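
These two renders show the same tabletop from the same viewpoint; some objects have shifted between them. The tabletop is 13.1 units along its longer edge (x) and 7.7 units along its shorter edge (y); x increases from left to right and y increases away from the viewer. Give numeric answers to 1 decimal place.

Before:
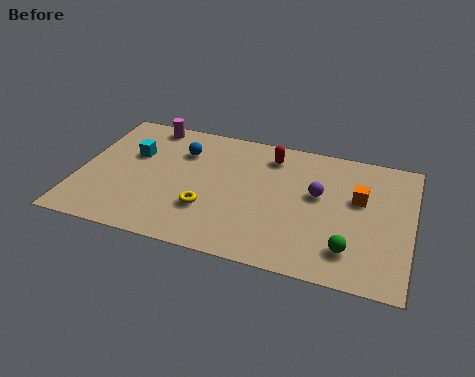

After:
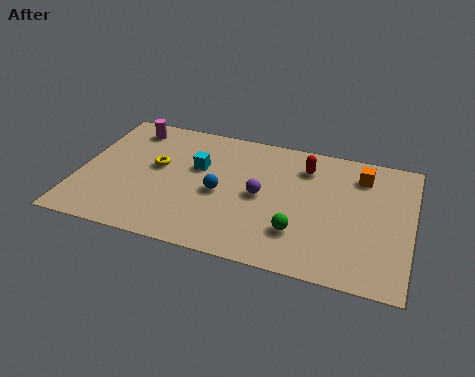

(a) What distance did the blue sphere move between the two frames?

2.7

The blue sphere moved from about (3.9, 5.6) to (5.6, 3.5), a distance of √(1.7² + 2.1²) ≈ 2.7.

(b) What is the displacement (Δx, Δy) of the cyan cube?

(2.6, -0.1)

The cyan cube started near (2.0, 4.9) and ended near (4.6, 4.8).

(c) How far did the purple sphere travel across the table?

2.3

From (9.4, 4.5) to (7.2, 3.8), the purple sphere covered √(2.2² + 0.7²) ≈ 2.3 units.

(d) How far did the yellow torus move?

3.0

The yellow torus moved from about (5.2, 2.4) to (3.0, 4.4), a distance of √(2.2² + 2.0²) ≈ 3.0.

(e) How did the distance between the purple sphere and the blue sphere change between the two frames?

-4.0

They were about 5.6 units apart before and 1.6 after — 4.0 units closer together.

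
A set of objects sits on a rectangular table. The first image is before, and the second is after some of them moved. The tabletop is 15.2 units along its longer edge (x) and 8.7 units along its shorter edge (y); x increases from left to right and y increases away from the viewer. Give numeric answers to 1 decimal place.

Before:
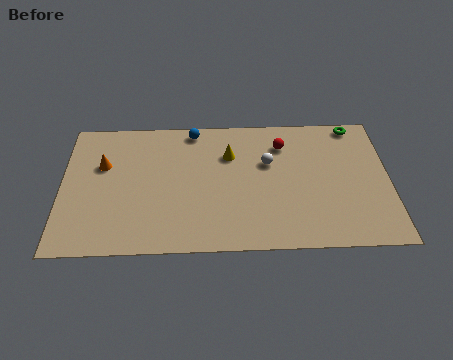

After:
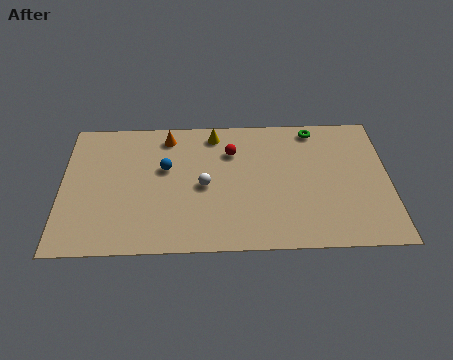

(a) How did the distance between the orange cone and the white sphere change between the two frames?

-4.0

The distance was about 7.7 in the first image and 3.7 in the second, so they moved 4.0 units closer together.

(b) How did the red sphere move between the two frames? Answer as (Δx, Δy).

(-2.4, -0.4)

From the two frames, the red sphere sits at roughly (10.3, 6.7) before and (7.9, 6.3) after.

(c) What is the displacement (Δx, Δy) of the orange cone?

(3.0, 1.8)

From the two frames, the orange cone sits at roughly (1.9, 5.6) before and (4.9, 7.4) after.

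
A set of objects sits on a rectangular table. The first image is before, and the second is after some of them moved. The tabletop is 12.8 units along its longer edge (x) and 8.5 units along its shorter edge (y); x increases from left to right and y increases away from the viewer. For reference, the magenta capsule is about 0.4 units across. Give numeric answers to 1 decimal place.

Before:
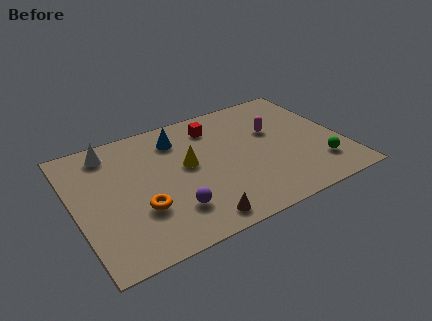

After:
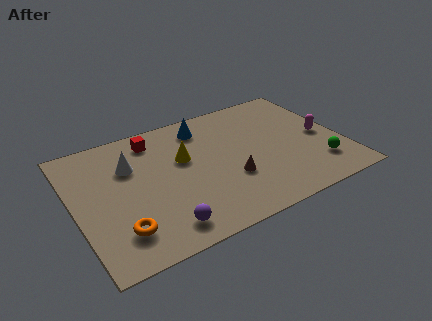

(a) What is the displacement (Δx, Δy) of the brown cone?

(1.9, 1.9)

The brown cone was at about (5.3, 1.0) and moved to about (7.2, 2.9).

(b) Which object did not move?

the green sphere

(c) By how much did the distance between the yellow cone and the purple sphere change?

+1.4

The distance was about 2.8 in the first image and 4.2 in the second, so they moved 1.4 units further apart.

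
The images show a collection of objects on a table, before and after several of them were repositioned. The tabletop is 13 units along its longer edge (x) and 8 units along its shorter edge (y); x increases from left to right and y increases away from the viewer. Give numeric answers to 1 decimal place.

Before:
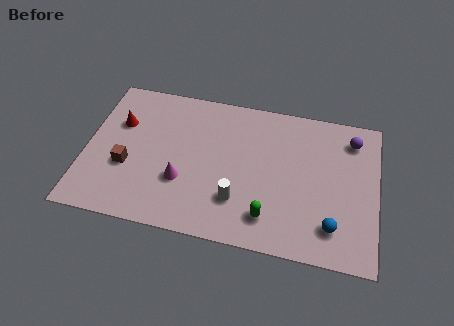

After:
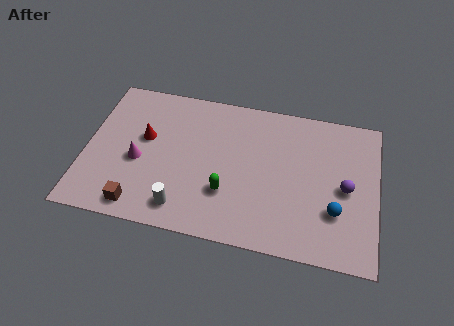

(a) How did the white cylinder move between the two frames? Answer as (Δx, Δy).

(-2.4, -0.9)

The white cylinder was at about (6.9, 2.2) and moved to about (4.5, 1.3).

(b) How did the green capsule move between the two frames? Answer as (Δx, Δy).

(-1.9, 0.9)

From the two frames, the green capsule sits at roughly (8.3, 1.6) before and (6.4, 2.5) after.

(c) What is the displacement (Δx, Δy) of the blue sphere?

(0.1, 0.8)

The blue sphere was at about (11.1, 1.7) and moved to about (11.2, 2.5).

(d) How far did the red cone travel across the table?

1.3

The red cone moved from about (1.4, 5.3) to (2.6, 4.7), a distance of √(1.2² + 0.6²) ≈ 1.3.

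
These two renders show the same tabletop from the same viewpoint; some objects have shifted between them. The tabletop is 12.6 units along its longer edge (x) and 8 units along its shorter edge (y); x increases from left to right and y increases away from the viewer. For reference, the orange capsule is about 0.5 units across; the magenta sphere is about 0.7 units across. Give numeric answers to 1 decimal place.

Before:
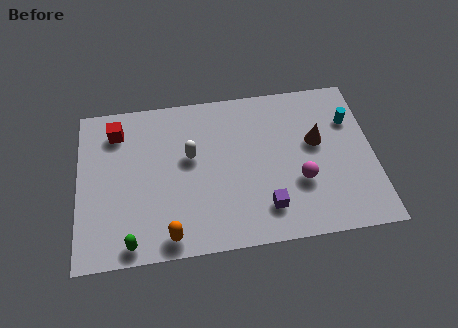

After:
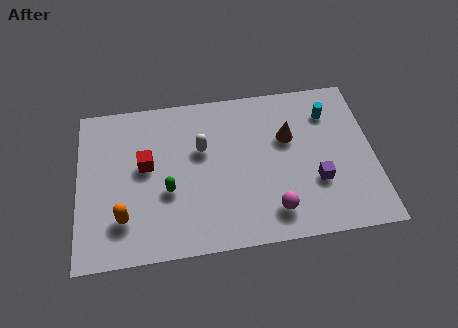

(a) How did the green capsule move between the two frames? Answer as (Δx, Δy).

(1.6, 2.3)

From the two frames, the green capsule sits at roughly (2.2, 0.8) before and (3.8, 3.1) after.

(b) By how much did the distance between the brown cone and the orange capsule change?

+0.3

Before: roughly 7.4 units apart; after: 7.7. That's 0.3 units further apart.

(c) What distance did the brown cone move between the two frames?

1.3

From (10.2, 4.7) to (9.0, 5.1), the brown cone covered √(1.2² + 0.4²) ≈ 1.3 units.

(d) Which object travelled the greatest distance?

the green capsule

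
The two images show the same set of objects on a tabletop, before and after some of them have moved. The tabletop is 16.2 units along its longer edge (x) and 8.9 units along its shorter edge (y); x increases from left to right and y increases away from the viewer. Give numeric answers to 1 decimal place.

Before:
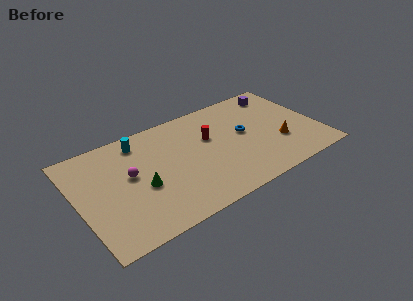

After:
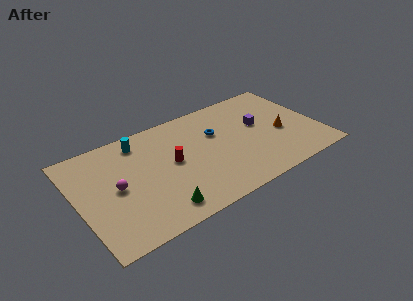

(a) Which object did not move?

the cyan cylinder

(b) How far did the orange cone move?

0.9

From (13.4, 3.0) to (13.7, 3.8), the orange cone covered √(0.3² + 0.8²) ≈ 0.9 units.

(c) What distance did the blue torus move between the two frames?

2.0

The blue torus moved from about (11.3, 4.9) to (9.5, 5.8), a distance of √(1.8² + 0.9²) ≈ 2.0.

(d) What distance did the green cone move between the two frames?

2.4

The green cone moved from about (4.1, 3.7) to (4.9, 1.4), a distance of √(0.8² + 2.3²) ≈ 2.4.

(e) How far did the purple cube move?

2.9

From (14.2, 7.5) to (12.4, 5.2), the purple cube covered √(1.8² + 2.3²) ≈ 2.9 units.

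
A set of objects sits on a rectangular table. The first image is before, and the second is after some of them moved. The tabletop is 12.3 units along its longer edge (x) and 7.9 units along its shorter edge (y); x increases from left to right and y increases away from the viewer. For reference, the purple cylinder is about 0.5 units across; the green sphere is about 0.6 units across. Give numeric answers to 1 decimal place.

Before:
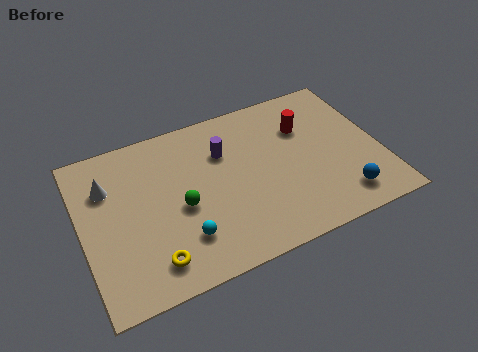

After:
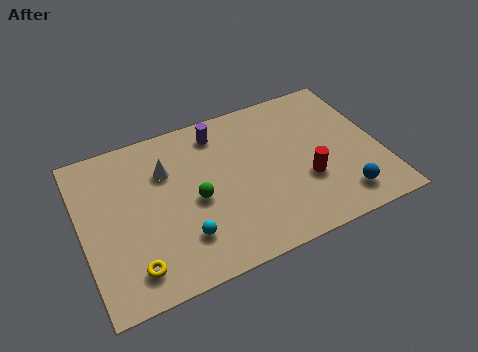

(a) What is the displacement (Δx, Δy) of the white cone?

(2.4, -0.1)

The white cone was at about (1.2, 5.6) and moved to about (3.6, 5.5).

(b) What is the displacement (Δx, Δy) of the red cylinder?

(-0.3, -2.7)

From the two frames, the red cylinder sits at roughly (9.4, 5.5) before and (9.1, 2.8) after.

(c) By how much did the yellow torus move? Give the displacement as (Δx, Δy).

(-0.8, 0.0)

The yellow torus was at about (2.6, 1.4) and moved to about (1.8, 1.4).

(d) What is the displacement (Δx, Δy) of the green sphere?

(0.6, 0.1)

The green sphere started near (4.0, 3.5) and ended near (4.6, 3.6).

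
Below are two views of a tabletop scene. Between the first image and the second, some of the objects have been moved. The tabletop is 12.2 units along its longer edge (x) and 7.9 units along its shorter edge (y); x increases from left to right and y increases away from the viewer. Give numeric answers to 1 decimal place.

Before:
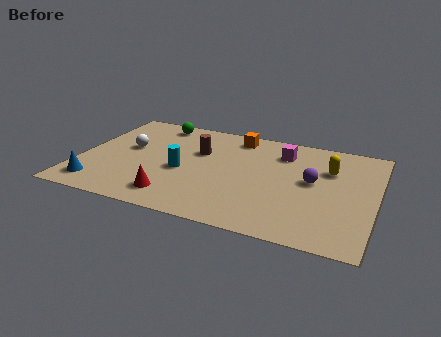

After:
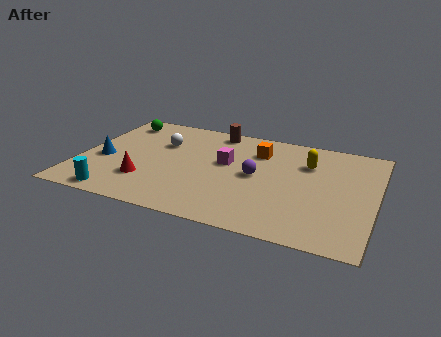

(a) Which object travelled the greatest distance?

the cyan cylinder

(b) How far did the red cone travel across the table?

1.5

The red cone was near (4.2, 1.4) before and (2.9, 2.2) after, so it travelled √(1.3² + 0.8²) ≈ 1.5 units.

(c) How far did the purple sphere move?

2.3

The purple sphere moved from about (9.6, 4.3) to (7.3, 4.0), a distance of √(2.3² + 0.3²) ≈ 2.3.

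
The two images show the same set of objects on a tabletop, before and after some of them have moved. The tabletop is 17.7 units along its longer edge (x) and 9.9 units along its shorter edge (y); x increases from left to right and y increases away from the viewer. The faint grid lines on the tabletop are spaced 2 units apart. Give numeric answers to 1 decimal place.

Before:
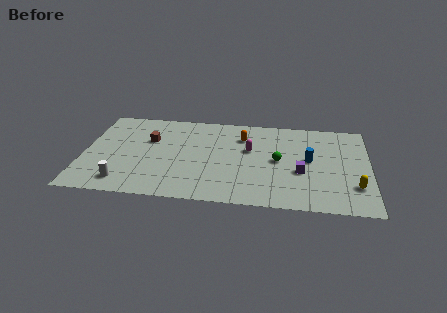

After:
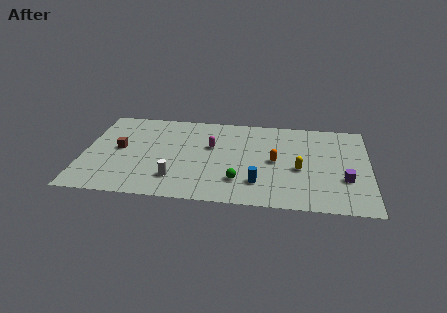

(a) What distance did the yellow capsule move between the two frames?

3.7

The yellow capsule was near (16.8, 2.7) before and (13.4, 4.2) after, so it travelled √(3.4² + 1.5²) ≈ 3.7 units.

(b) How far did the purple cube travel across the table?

2.7

The purple cube moved from about (13.5, 3.9) to (16.2, 3.4), a distance of √(2.7² + 0.5²) ≈ 2.7.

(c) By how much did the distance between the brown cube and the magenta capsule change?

-0.5

They were about 6.3 units apart before and 5.8 after — 0.5 units closer together.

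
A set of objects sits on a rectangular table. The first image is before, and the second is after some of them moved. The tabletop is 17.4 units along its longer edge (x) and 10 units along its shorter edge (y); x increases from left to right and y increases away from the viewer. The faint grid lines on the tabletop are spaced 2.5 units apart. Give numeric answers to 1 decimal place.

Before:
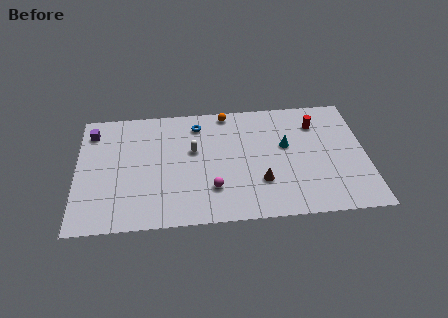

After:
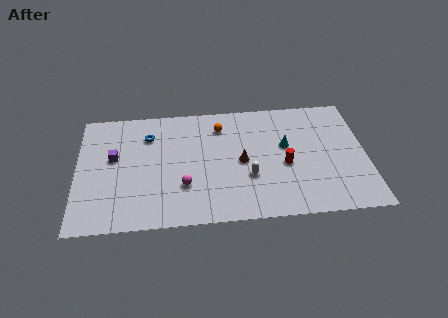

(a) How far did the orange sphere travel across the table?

1.3

The orange sphere was near (9.1, 9.1) before and (8.7, 7.9) after, so it travelled √(0.4² + 1.2²) ≈ 1.3 units.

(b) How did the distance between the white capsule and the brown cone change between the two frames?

-3.6

Before: roughly 5.0 units apart; after: 1.4. That's 3.6 units closer together.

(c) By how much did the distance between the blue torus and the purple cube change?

-3.7

The distance was about 6.4 in the first image and 2.7 in the second, so they moved 3.7 units closer together.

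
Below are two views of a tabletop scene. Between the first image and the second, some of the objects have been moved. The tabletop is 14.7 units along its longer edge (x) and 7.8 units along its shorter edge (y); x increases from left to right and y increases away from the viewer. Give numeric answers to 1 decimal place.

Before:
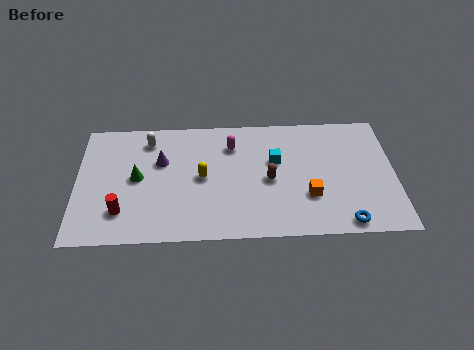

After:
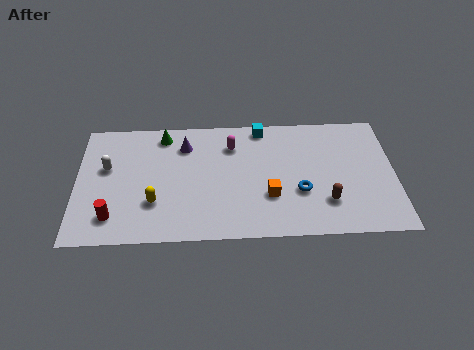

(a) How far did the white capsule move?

2.5

From (3.3, 6.4) to (1.4, 4.7), the white capsule covered √(1.9² + 1.7²) ≈ 2.5 units.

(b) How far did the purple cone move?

1.5

The purple cone moved from about (3.9, 5.0) to (5.0, 6.0), a distance of √(1.1² + 1.0²) ≈ 1.5.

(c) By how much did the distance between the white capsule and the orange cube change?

-0.6

The distance was about 8.4 in the first image and 7.8 in the second, so they moved 0.6 units closer together.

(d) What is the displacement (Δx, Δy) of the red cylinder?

(-0.4, -0.3)

From the two frames, the red cylinder sits at roughly (2.1, 1.9) before and (1.7, 1.6) after.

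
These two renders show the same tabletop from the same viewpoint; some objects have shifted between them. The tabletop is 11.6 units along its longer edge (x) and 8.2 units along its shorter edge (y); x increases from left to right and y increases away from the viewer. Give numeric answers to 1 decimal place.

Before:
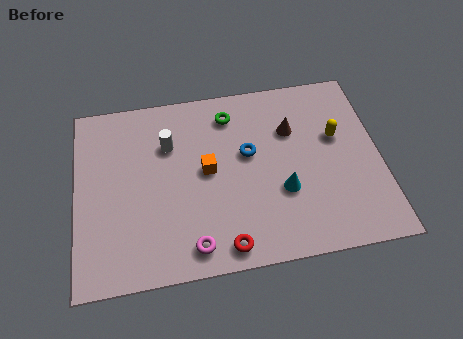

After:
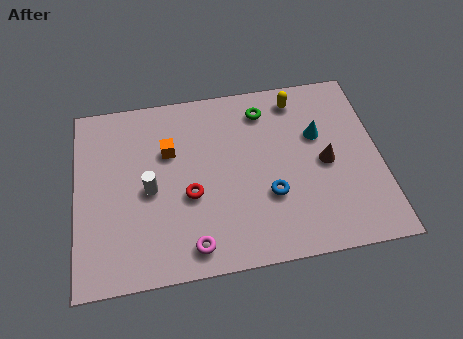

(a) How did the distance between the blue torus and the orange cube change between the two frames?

+2.8

They were about 1.7 units apart before and 4.5 after — 2.8 units further apart.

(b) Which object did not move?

the magenta torus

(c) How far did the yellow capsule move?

2.4

The yellow capsule moved from about (10.0, 5.0) to (8.6, 7.0), a distance of √(1.4² + 2.0²) ≈ 2.4.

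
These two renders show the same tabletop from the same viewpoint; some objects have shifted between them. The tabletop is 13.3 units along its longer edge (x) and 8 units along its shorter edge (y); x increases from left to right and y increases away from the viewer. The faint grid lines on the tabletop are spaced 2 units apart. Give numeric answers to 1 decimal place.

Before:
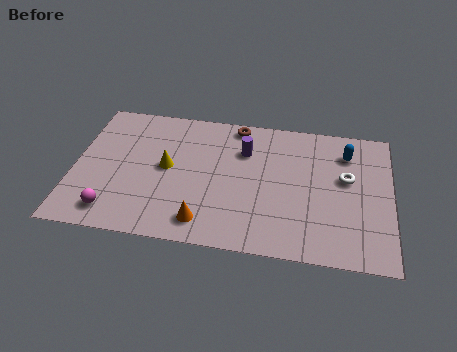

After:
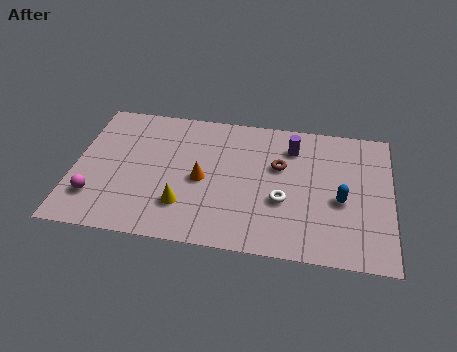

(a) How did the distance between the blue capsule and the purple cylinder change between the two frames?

-0.8

The distance was about 4.3 in the first image and 3.5 in the second, so they moved 0.8 units closer together.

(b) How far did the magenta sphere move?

1.1

The magenta sphere was near (1.8, 1.3) before and (1.0, 2.0) after, so it travelled √(0.8² + 0.7²) ≈ 1.1 units.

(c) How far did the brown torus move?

2.9

From (6.7, 7.2) to (8.6, 5.0), the brown torus covered √(1.9² + 2.2²) ≈ 2.9 units.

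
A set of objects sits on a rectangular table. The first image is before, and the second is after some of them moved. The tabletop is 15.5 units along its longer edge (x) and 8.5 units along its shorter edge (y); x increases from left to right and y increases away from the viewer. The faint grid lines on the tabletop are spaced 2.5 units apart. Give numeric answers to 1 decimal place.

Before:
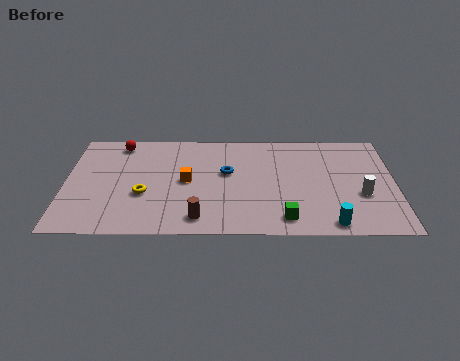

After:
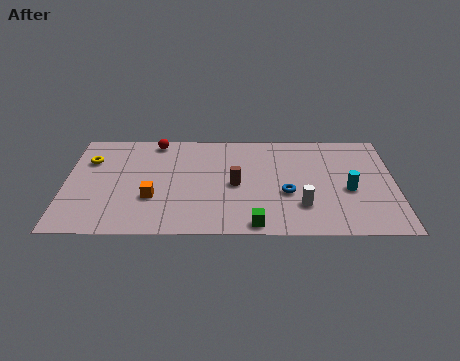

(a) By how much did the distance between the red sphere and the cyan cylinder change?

-1.9

The distance was about 11.8 in the first image and 9.9 in the second, so they moved 1.9 units closer together.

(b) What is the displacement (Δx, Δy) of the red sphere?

(1.7, 0.2)

The red sphere was at about (2.5, 7.4) and moved to about (4.2, 7.6).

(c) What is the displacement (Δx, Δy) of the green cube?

(-1.4, -0.5)

The green cube started near (10.3, 1.3) and ended near (8.9, 0.8).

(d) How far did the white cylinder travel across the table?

2.9

The white cylinder was near (13.9, 3.2) before and (11.1, 2.3) after, so it travelled √(2.8² + 0.9²) ≈ 2.9 units.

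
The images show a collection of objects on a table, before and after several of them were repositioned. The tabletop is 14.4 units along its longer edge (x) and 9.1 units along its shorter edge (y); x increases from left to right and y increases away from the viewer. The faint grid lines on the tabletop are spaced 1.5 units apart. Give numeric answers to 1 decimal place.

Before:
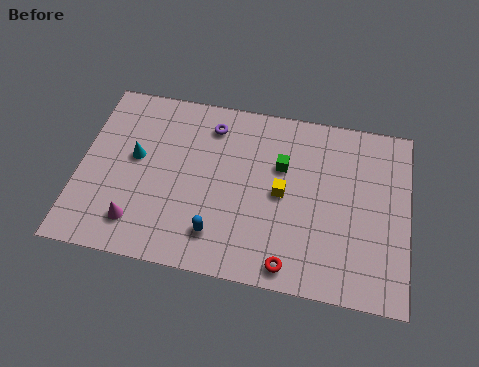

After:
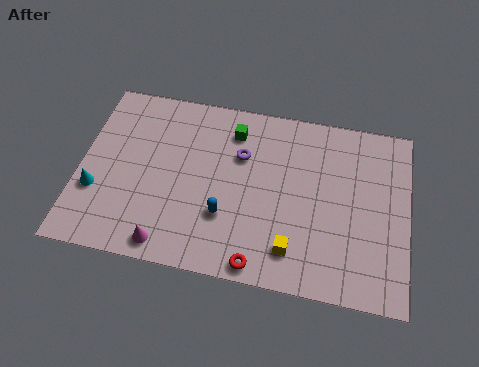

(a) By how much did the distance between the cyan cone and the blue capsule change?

+0.7

Before: roughly 5.0 units apart; after: 5.7. That's 0.7 units further apart.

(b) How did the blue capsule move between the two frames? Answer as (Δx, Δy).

(0.3, 1.0)

The blue capsule was at about (6.2, 1.9) and moved to about (6.5, 2.9).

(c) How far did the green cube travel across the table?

2.6

The green cube was near (8.8, 5.9) before and (6.6, 7.3) after, so it travelled √(2.2² + 1.4²) ≈ 2.6 units.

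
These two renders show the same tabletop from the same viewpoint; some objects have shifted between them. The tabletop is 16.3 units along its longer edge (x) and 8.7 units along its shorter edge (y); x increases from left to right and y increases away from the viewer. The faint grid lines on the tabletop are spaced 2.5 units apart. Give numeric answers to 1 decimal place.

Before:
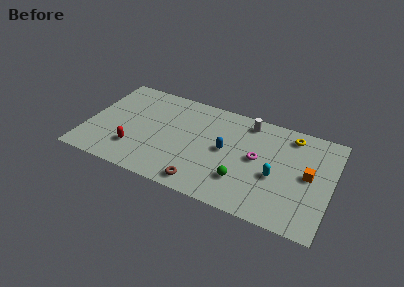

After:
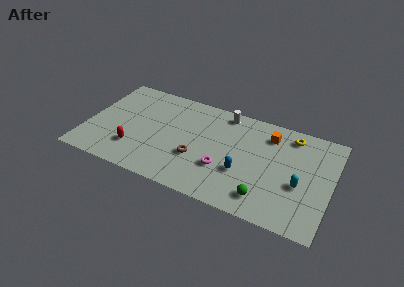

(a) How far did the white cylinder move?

1.6

The white cylinder was near (10.5, 7.5) before and (8.9, 7.7) after, so it travelled √(1.6² + 0.2²) ≈ 1.6 units.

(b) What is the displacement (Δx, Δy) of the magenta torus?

(-2.1, -1.7)

The magenta torus started near (11.4, 4.6) and ended near (9.3, 2.9).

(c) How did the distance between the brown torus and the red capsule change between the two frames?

-0.7

They were about 4.9 units apart before and 4.2 after — 0.7 units closer together.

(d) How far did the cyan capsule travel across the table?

1.6

The cyan capsule was near (12.7, 3.6) before and (14.3, 3.5) after, so it travelled √(1.6² + 0.1²) ≈ 1.6 units.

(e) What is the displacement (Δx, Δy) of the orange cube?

(-2.8, 2.4)

The orange cube started near (14.8, 4.5) and ended near (12.0, 6.9).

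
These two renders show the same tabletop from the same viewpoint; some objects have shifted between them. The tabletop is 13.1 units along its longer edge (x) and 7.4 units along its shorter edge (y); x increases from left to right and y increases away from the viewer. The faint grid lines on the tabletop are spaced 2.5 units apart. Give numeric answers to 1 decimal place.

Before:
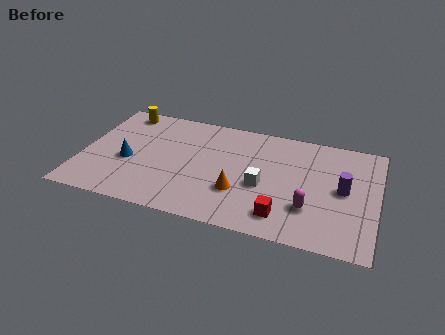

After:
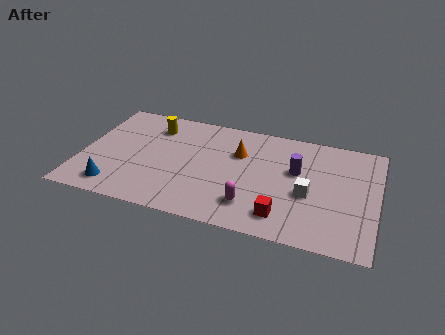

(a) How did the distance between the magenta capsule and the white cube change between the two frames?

+0.5

Before: roughly 2.3 units apart; after: 2.8. That's 0.5 units further apart.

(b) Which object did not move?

the red cube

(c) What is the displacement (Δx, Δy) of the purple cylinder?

(-2.1, 0.7)

The purple cylinder started near (11.6, 3.8) and ended near (9.5, 4.5).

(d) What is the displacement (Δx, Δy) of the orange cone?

(-0.2, 2.6)

The orange cone was at about (7.1, 2.4) and moved to about (6.9, 5.0).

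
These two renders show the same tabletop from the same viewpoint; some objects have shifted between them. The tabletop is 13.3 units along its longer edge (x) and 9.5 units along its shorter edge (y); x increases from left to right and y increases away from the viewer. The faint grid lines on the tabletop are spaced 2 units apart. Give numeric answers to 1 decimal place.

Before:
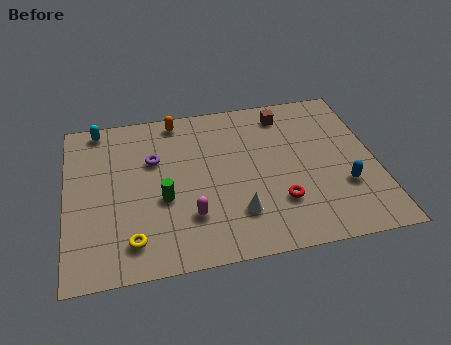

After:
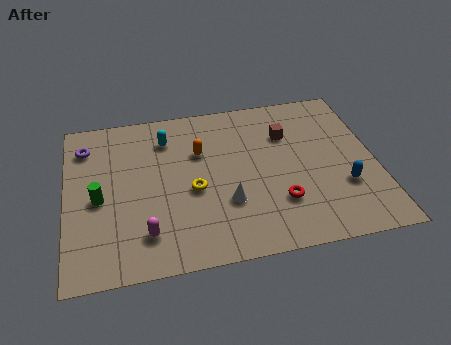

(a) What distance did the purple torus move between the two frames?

3.2

From (3.8, 6.2) to (0.9, 7.5), the purple torus covered √(2.9² + 1.3²) ≈ 3.2 units.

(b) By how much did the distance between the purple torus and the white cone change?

+2.3

Before: roughly 5.1 units apart; after: 7.4. That's 2.3 units further apart.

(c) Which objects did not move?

the blue capsule and the red torus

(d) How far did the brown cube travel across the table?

1.3

The brown cube was near (9.6, 8.0) before and (9.6, 6.7) after, so it travelled √(0.0² + 1.3²) ≈ 1.3 units.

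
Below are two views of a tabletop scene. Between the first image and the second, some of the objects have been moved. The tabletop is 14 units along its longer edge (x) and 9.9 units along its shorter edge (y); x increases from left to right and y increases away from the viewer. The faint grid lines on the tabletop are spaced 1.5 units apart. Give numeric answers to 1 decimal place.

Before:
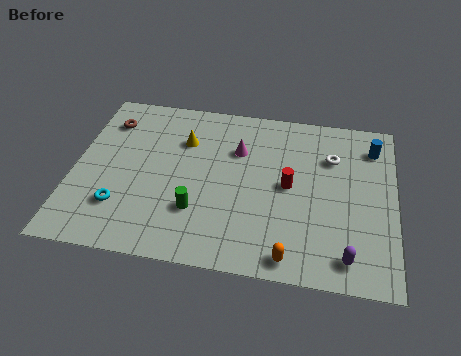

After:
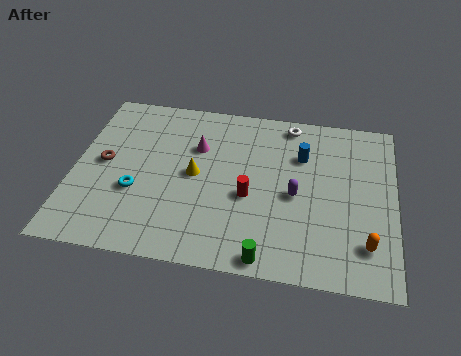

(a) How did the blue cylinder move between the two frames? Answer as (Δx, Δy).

(-3.1, -1.0)

The blue cylinder was at about (13.0, 7.9) and moved to about (9.9, 6.9).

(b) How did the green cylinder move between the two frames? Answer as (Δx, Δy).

(3.1, -2.1)

The green cylinder started near (5.5, 2.9) and ended near (8.6, 0.8).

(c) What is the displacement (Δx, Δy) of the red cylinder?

(-1.7, -0.9)

The red cylinder was at about (9.4, 5.0) and moved to about (7.7, 4.1).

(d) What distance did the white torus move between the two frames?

2.6

The white torus moved from about (11.2, 7.0) to (9.3, 8.8), a distance of √(1.9² + 1.8²) ≈ 2.6.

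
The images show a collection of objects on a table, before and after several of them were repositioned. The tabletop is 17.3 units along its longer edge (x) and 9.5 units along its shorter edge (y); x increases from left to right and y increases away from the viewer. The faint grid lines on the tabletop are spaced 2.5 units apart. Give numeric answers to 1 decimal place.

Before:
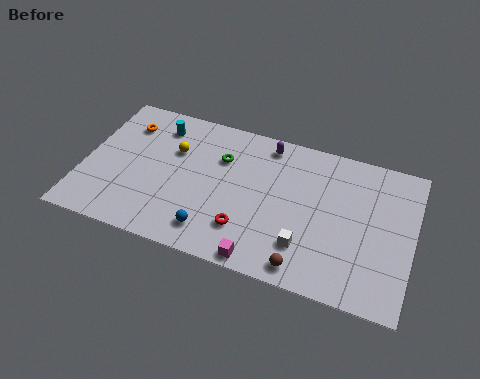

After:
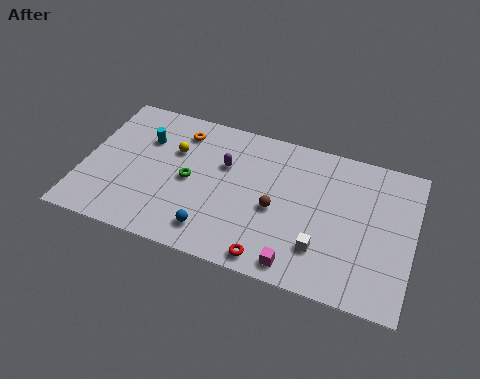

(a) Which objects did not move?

the blue sphere and the yellow sphere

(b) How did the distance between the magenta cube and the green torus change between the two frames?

+0.5

They were about 6.4 units apart before and 6.9 after — 0.5 units further apart.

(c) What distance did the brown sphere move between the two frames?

3.6

The brown sphere moved from about (12.0, 1.1) to (10.2, 4.2), a distance of √(1.8² + 3.1²) ≈ 3.6.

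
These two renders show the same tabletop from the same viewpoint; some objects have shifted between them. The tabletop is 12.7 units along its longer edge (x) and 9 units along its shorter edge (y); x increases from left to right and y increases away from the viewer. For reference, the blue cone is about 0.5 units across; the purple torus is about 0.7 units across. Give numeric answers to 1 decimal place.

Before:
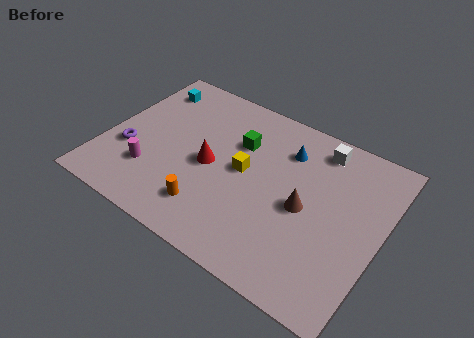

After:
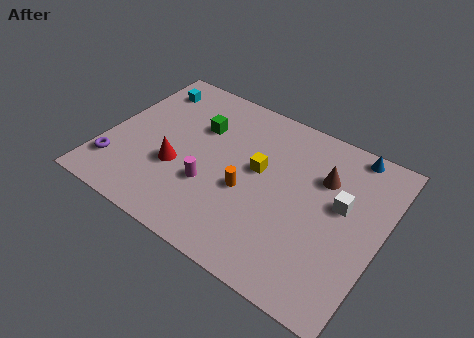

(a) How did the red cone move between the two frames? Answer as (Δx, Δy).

(-1.4, -0.9)

The red cone was at about (4.9, 4.2) and moved to about (3.5, 3.3).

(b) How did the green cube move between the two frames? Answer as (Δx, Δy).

(-1.9, 0.0)

The green cube started near (5.9, 6.1) and ended near (4.0, 6.1).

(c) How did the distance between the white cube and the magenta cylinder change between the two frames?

-2.6

They were about 8.7 units apart before and 6.1 after — 2.6 units closer together.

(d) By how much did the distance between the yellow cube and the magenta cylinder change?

-1.8

The distance was about 4.6 in the first image and 2.8 in the second, so they moved 1.8 units closer together.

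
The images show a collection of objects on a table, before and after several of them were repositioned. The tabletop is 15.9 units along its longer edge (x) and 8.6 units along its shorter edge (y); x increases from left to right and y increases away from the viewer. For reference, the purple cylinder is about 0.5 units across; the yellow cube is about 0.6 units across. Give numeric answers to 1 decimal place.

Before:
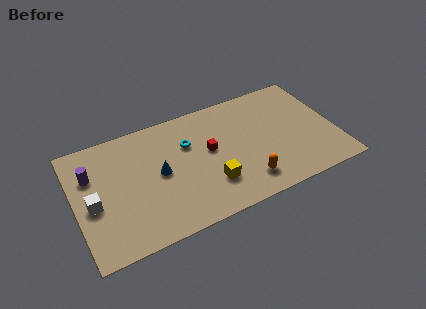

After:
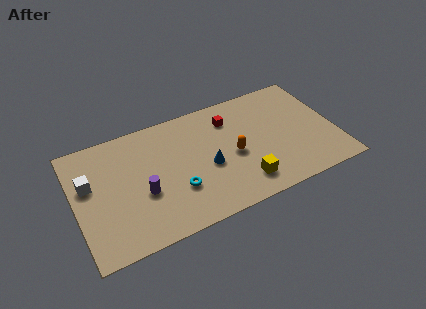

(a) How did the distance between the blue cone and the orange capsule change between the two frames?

-4.1

Before: roughly 5.7 units apart; after: 1.6. That's 4.1 units closer together.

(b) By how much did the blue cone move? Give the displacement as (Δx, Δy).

(2.9, -0.7)

The blue cone started near (5.1, 4.4) and ended near (8.0, 3.7).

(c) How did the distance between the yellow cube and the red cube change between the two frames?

+2.5

They were about 2.4 units apart before and 4.9 after — 2.5 units further apart.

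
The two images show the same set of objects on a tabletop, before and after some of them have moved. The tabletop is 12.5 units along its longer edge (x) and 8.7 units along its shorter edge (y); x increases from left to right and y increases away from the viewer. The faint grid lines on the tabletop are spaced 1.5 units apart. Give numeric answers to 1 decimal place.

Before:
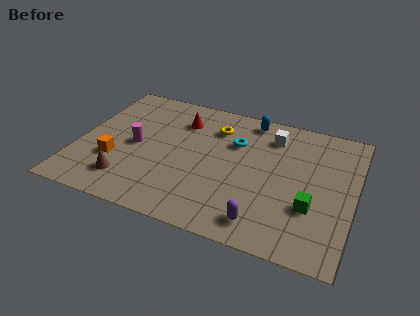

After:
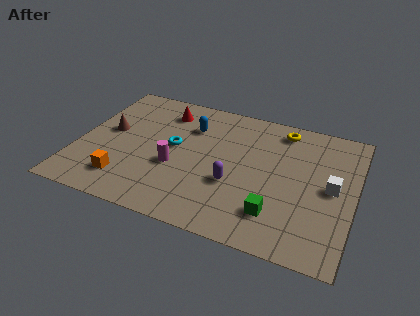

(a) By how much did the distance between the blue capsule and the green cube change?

+0.3

Before: roughly 5.8 units apart; after: 6.1. That's 0.3 units further apart.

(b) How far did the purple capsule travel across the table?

2.4

The purple capsule moved from about (8.7, 1.3) to (7.2, 3.2), a distance of √(1.5² + 1.9²) ≈ 2.4.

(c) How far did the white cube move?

3.8

The white cube moved from about (8.6, 6.9) to (11.5, 4.4), a distance of √(2.9² + 2.5²) ≈ 3.8.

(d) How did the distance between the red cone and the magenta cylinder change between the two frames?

+0.7

Before: roughly 3.0 units apart; after: 3.7. That's 0.7 units further apart.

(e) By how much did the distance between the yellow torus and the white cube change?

+1.4

The distance was about 2.6 in the first image and 4.0 in the second, so they moved 1.4 units further apart.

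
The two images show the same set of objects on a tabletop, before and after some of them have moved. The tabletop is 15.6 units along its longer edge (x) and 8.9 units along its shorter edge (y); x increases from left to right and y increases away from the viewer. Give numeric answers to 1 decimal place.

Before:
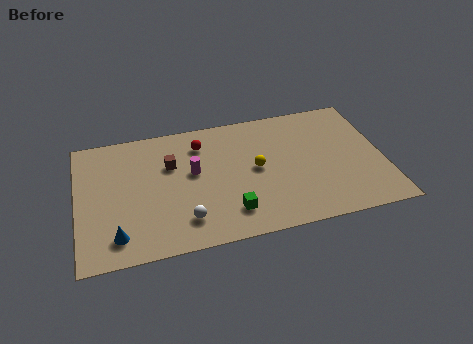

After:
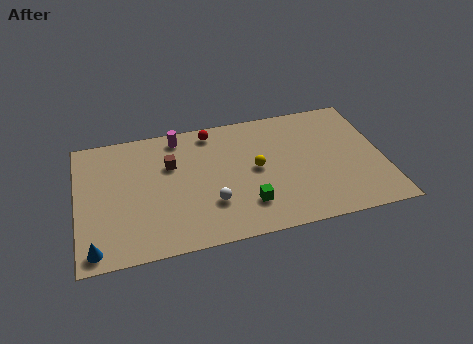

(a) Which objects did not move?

the brown cube and the yellow sphere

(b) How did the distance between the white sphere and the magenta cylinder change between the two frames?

+2.0

The distance was about 3.3 in the first image and 5.3 in the second, so they moved 2.0 units further apart.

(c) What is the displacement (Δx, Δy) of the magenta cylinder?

(-0.6, 2.7)

The magenta cylinder was at about (5.9, 5.1) and moved to about (5.3, 7.8).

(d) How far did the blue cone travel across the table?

1.3

From (1.9, 1.6) to (0.8, 1.0), the blue cone covered √(1.1² + 0.6²) ≈ 1.3 units.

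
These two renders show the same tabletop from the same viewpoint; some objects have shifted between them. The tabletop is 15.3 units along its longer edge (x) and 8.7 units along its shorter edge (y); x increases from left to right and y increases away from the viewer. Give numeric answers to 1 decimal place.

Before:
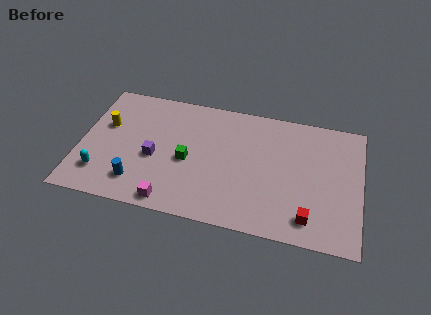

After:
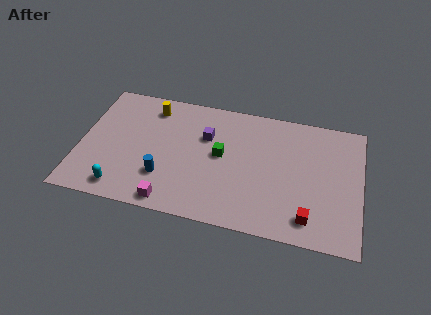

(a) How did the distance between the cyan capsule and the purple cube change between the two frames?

+3.0

The distance was about 3.3 in the first image and 6.3 in the second, so they moved 3.0 units further apart.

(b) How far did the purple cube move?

3.4

The purple cube was near (4.1, 3.7) before and (6.8, 5.8) after, so it travelled √(2.7² + 2.1²) ≈ 3.4 units.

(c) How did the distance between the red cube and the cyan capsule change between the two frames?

-1.2

Before: roughly 11.3 units apart; after: 10.1. That's 1.2 units closer together.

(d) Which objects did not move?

the magenta cube and the red cube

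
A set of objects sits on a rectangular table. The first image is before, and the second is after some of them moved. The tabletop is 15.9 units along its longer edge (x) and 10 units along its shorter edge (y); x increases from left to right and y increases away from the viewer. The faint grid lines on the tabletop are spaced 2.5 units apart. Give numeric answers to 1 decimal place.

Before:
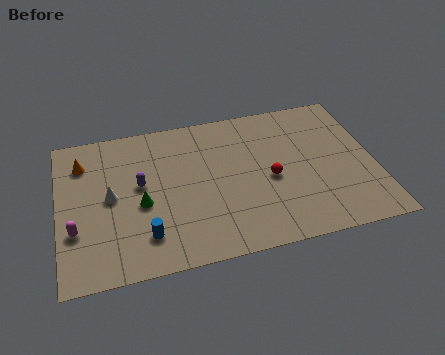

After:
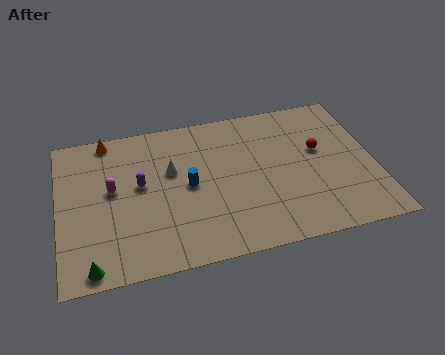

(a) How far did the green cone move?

4.3

The green cone was near (4.1, 4.3) before and (1.5, 0.9) after, so it travelled √(2.6² + 3.4²) ≈ 4.3 units.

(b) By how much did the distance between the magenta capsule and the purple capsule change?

-2.6

Before: roughly 4.0 units apart; after: 1.4. That's 2.6 units closer together.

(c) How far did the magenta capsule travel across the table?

3.0

The magenta capsule was near (0.8, 3.3) before and (2.7, 5.6) after, so it travelled √(1.9² + 2.3²) ≈ 3.0 units.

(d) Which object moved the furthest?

the green cone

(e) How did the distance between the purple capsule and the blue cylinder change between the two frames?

-0.9

Before: roughly 3.4 units apart; after: 2.5. That's 0.9 units closer together.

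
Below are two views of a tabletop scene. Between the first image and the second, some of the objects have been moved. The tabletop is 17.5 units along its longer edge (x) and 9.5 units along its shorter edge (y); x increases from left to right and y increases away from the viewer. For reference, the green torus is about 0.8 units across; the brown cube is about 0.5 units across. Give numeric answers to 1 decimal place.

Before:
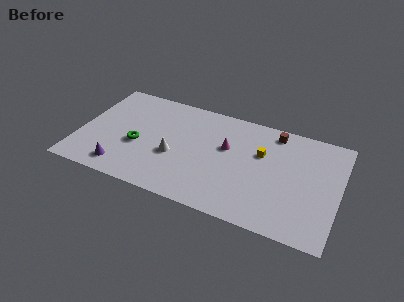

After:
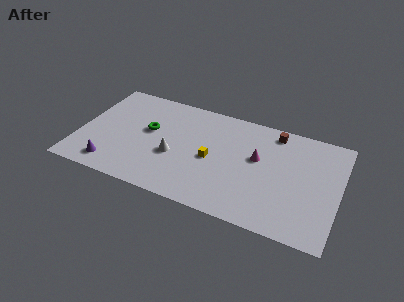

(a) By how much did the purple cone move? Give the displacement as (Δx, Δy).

(-0.7, 0.0)

From the two frames, the purple cone sits at roughly (3.2, 1.5) before and (2.5, 1.5) after.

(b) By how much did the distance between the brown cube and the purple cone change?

+0.6

They were about 11.8 units apart before and 12.4 after — 0.6 units further apart.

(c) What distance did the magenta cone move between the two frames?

2.1

The magenta cone was near (9.9, 5.8) before and (12.0, 5.6) after, so it travelled √(2.1² + 0.2²) ≈ 2.1 units.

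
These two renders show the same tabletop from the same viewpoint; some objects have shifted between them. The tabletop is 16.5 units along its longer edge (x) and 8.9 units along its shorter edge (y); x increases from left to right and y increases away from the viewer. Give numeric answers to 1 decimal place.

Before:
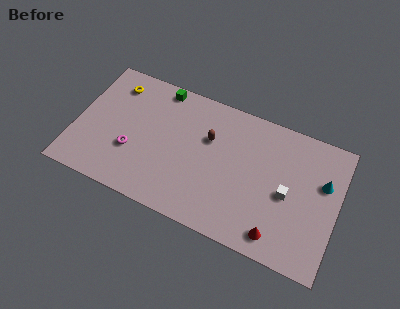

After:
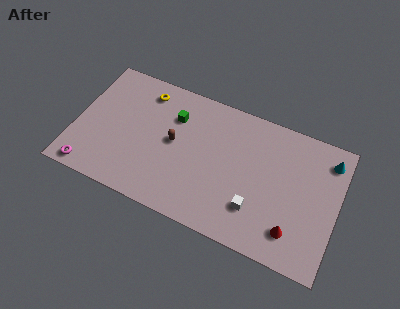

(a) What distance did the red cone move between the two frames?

1.1

The red cone was near (13.1, 1.3) before and (14.0, 1.9) after, so it travelled √(0.9² + 0.6²) ≈ 1.1 units.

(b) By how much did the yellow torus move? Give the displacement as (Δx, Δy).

(1.9, 0.2)

The yellow torus was at about (2.1, 7.2) and moved to about (4.0, 7.4).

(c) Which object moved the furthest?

the magenta torus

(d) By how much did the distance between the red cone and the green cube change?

-1.4

They were about 10.6 units apart before and 9.2 after — 1.4 units closer together.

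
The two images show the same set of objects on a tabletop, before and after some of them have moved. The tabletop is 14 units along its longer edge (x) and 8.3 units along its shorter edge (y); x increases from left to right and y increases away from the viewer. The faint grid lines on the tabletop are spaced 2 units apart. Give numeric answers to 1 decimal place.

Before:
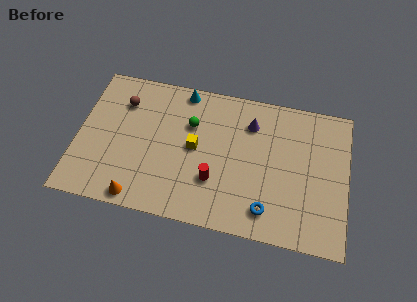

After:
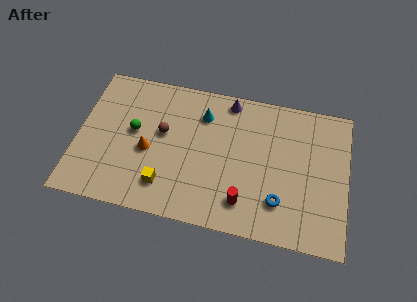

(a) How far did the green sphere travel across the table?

3.1

From (5.8, 5.6) to (2.9, 4.6), the green sphere covered √(2.9² + 1.0²) ≈ 3.1 units.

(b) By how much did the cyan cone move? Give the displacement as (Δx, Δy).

(1.1, -1.2)

The cyan cone was at about (5.3, 7.5) and moved to about (6.4, 6.3).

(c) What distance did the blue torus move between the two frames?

0.8

The blue torus was near (10.0, 1.5) before and (10.6, 2.1) after, so it travelled √(0.6² + 0.6²) ≈ 0.8 units.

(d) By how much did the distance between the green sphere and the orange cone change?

-4.1

The distance was about 5.4 in the first image and 1.3 in the second, so they moved 4.1 units closer together.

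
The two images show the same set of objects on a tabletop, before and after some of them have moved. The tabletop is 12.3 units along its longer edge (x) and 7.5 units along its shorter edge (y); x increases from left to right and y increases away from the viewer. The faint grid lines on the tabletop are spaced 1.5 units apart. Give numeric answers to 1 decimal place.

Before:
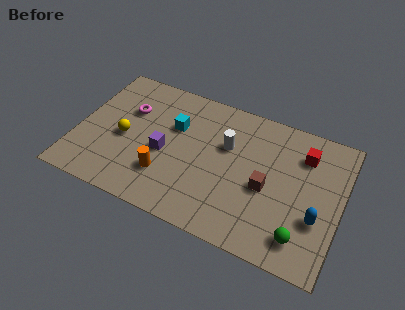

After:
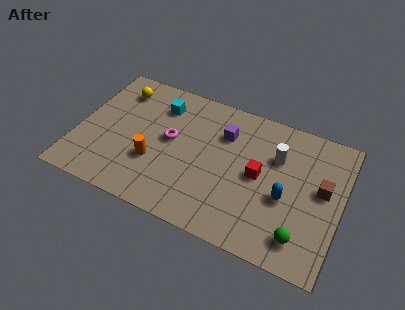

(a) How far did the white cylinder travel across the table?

2.3

From (6.9, 4.8) to (9.2, 5.1), the white cylinder covered √(2.3² + 0.3²) ≈ 2.3 units.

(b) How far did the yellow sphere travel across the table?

2.7

The yellow sphere was near (2.2, 3.4) before and (1.6, 6.0) after, so it travelled √(0.6² + 2.6²) ≈ 2.7 units.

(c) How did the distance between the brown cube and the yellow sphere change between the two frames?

+3.3

Before: roughly 6.7 units apart; after: 10.0. That's 3.3 units further apart.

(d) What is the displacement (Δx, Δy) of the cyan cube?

(-0.8, 0.9)

The cyan cube started near (4.4, 4.9) and ended near (3.6, 5.8).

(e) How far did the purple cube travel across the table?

3.3

From (4.1, 3.3) to (6.7, 5.4), the purple cube covered √(2.6² + 2.1²) ≈ 3.3 units.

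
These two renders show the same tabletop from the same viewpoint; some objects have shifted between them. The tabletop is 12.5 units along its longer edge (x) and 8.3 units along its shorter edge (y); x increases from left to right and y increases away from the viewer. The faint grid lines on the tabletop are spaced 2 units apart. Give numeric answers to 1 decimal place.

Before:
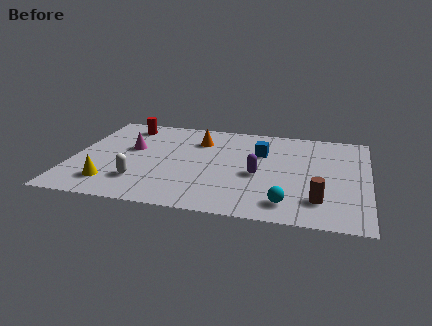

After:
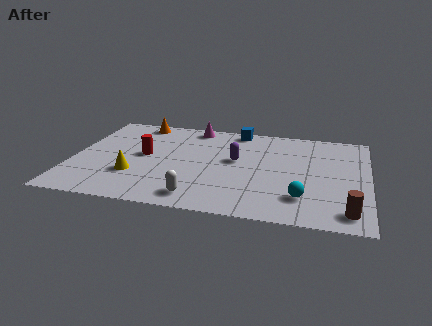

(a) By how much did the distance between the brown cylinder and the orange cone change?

+4.3

The distance was about 6.8 in the first image and 11.1 in the second, so they moved 4.3 units further apart.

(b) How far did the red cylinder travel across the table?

2.8

From (2.0, 7.0) to (3.0, 4.4), the red cylinder covered √(1.0² + 2.6²) ≈ 2.8 units.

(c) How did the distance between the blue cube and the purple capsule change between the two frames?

+0.8

Before: roughly 2.0 units apart; after: 2.8. That's 0.8 units further apart.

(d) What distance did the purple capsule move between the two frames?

1.5

The purple capsule moved from about (7.9, 3.6) to (6.9, 4.7), a distance of √(1.0² + 1.1²) ≈ 1.5.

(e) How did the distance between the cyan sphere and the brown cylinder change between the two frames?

+0.7

The distance was about 1.4 in the first image and 2.1 in the second, so they moved 0.7 units further apart.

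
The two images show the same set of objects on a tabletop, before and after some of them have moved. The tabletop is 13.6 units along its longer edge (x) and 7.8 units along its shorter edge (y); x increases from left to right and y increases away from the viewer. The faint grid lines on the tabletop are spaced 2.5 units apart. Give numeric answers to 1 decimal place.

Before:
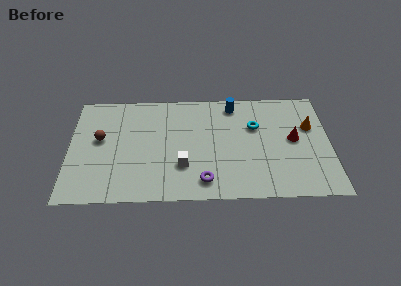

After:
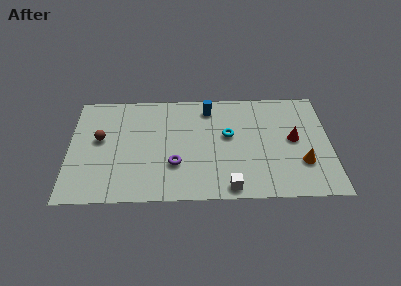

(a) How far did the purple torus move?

1.9

From (7.0, 1.3) to (5.5, 2.5), the purple torus covered √(1.5² + 1.2²) ≈ 1.9 units.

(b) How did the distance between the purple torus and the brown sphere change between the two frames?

-1.9

The distance was about 6.2 in the first image and 4.3 in the second, so they moved 1.9 units closer together.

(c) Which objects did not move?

the red cone and the brown sphere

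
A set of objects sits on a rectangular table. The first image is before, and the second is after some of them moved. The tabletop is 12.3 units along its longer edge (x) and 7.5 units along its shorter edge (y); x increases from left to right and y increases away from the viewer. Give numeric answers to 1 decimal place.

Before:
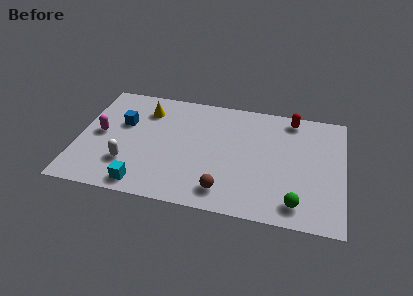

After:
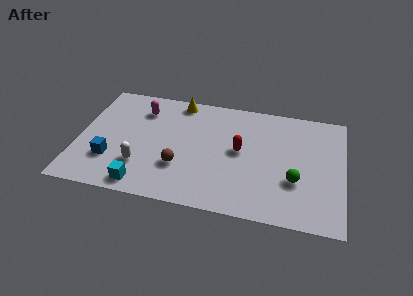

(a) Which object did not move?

the cyan cube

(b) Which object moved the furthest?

the red capsule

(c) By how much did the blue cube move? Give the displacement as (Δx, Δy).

(-0.4, -2.5)

From the two frames, the blue cube sits at roughly (2.0, 4.7) before and (1.6, 2.2) after.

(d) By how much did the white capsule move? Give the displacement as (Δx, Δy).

(0.6, 0.0)

From the two frames, the white capsule sits at roughly (2.4, 2.1) before and (3.0, 2.1) after.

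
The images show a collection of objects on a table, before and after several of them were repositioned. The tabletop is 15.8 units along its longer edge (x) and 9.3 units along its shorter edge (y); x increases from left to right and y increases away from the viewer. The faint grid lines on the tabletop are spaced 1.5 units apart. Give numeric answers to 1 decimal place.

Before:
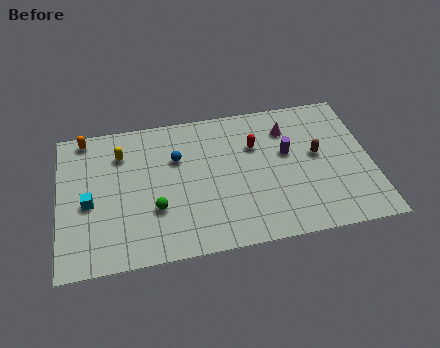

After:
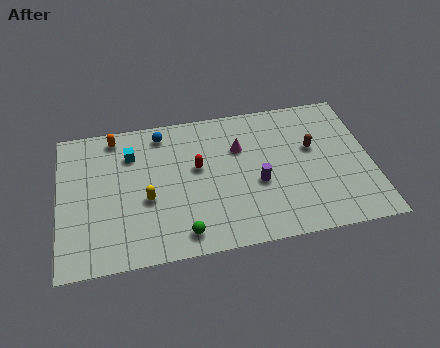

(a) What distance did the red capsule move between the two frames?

3.1

From (10.0, 6.3) to (7.0, 5.4), the red capsule covered √(3.0² + 0.9²) ≈ 3.1 units.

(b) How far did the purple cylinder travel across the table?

2.3

The purple cylinder moved from about (11.6, 5.5) to (10.0, 3.8), a distance of √(1.6² + 1.7²) ≈ 2.3.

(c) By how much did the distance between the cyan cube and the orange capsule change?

-2.8

The distance was about 4.3 in the first image and 1.5 in the second, so they moved 2.8 units closer together.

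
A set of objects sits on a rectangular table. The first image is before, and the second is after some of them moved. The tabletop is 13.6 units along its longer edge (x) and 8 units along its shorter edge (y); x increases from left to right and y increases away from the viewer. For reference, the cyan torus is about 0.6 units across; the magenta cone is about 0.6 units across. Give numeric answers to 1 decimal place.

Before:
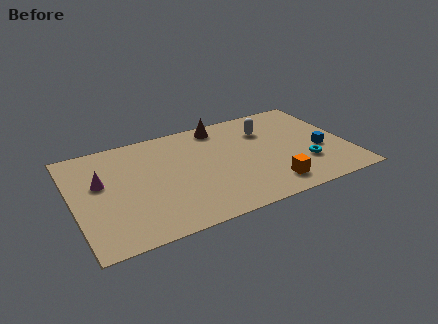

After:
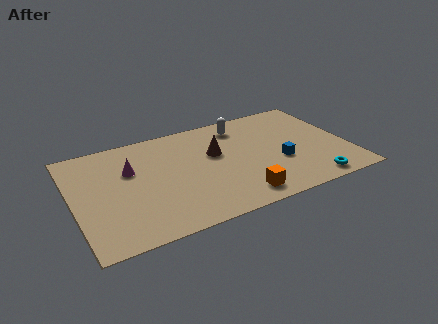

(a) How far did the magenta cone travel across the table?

1.6

The magenta cone moved from about (1.4, 4.8) to (2.9, 5.2), a distance of √(1.5² + 0.4²) ≈ 1.6.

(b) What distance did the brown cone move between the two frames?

2.2

The brown cone moved from about (7.6, 7.0) to (7.1, 4.9), a distance of √(0.5² + 2.1²) ≈ 2.2.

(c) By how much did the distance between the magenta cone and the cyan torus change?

-0.7

The distance was about 10.2 in the first image and 9.5 in the second, so they moved 0.7 units closer together.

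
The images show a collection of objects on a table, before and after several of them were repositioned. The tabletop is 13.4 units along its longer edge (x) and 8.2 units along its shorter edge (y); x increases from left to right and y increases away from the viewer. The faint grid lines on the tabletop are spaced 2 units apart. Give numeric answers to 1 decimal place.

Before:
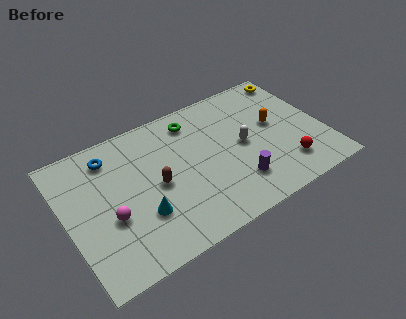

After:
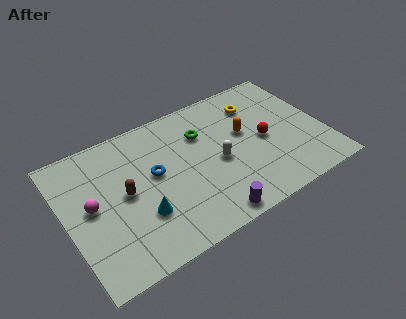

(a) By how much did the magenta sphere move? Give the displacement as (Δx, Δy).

(-0.8, 1.1)

The magenta sphere started near (2.1, 3.2) and ended near (1.3, 4.3).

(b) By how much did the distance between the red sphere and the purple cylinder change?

+2.1

The distance was about 2.6 in the first image and 4.7 in the second, so they moved 2.1 units further apart.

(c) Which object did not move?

the cyan cone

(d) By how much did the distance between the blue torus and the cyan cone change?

-2.0

The distance was about 4.2 in the first image and 2.2 in the second, so they moved 2.0 units closer together.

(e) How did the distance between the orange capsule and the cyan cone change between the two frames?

-1.5

They were about 7.7 units apart before and 6.2 after — 1.5 units closer together.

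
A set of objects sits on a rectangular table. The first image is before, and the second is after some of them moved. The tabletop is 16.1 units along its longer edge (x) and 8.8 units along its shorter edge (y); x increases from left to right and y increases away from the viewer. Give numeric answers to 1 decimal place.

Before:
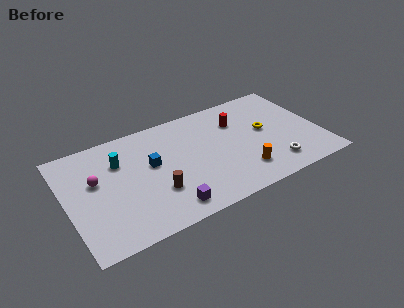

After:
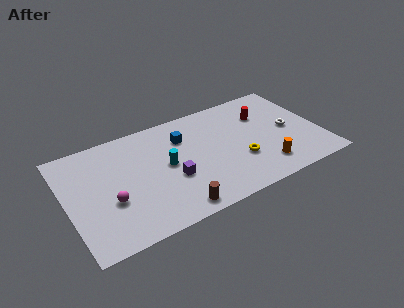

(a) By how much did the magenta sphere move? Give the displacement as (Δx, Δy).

(0.7, -2.0)

The magenta sphere was at about (1.9, 5.3) and moved to about (2.6, 3.3).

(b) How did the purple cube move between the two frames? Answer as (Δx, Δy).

(0.6, 2.1)

From the two frames, the purple cube sits at roughly (5.9, 1.3) before and (6.5, 3.4) after.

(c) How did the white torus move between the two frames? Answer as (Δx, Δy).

(1.4, 2.6)

From the two frames, the white torus sits at roughly (12.8, 1.7) before and (14.2, 4.3) after.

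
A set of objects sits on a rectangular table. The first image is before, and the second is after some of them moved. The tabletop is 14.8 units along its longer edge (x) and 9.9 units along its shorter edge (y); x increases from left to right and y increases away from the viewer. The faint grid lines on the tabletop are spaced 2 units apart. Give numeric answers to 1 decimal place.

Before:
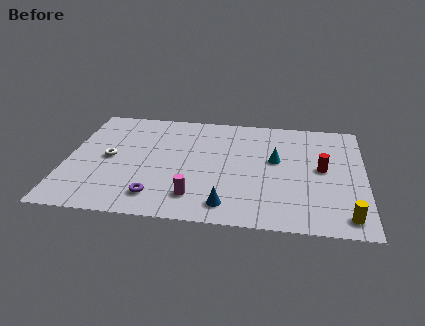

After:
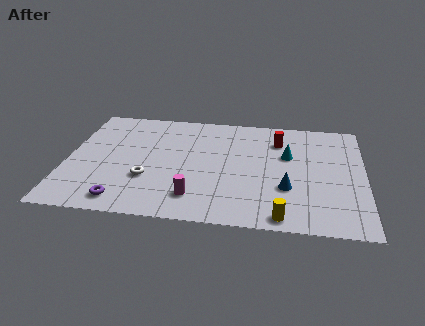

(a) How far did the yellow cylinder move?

3.1

From (13.9, 1.3) to (10.8, 0.9), the yellow cylinder covered √(3.1² + 0.4²) ≈ 3.1 units.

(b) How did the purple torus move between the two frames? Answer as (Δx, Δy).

(-1.6, -0.5)

From the two frames, the purple torus sits at roughly (4.6, 1.8) before and (3.0, 1.3) after.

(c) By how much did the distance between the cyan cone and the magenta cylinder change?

+0.8

The distance was about 5.4 in the first image and 6.2 in the second, so they moved 0.8 units further apart.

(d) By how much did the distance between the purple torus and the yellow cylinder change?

-1.5

Before: roughly 9.3 units apart; after: 7.8. That's 1.5 units closer together.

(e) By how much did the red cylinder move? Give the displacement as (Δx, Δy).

(-2.2, 2.3)

The red cylinder was at about (12.7, 5.2) and moved to about (10.5, 7.5).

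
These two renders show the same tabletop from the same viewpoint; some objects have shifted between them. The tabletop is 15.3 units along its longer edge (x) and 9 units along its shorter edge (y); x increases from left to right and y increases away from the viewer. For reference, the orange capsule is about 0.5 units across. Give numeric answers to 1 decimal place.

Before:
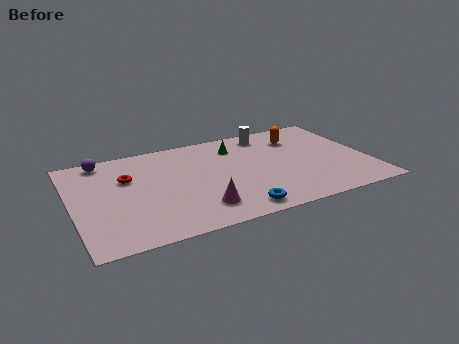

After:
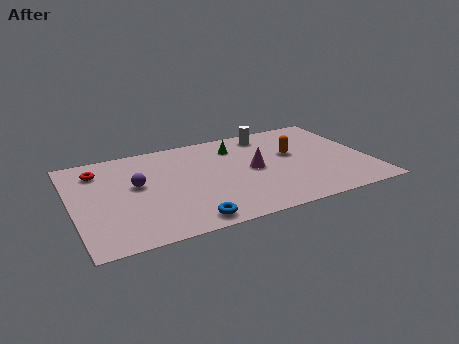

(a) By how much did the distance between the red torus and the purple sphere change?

+0.3

The distance was about 2.4 in the first image and 2.7 in the second, so they moved 0.3 units further apart.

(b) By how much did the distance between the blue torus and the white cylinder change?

+1.3

Before: roughly 7.1 units apart; after: 8.4. That's 1.3 units further apart.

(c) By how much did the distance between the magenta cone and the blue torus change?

+3.2

Before: roughly 2.0 units apart; after: 5.2. That's 3.2 units further apart.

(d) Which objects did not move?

the green cone and the white cylinder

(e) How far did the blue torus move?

2.5

From (8.0, 1.1) to (5.5, 1.0), the blue torus covered √(2.5² + 0.1²) ≈ 2.5 units.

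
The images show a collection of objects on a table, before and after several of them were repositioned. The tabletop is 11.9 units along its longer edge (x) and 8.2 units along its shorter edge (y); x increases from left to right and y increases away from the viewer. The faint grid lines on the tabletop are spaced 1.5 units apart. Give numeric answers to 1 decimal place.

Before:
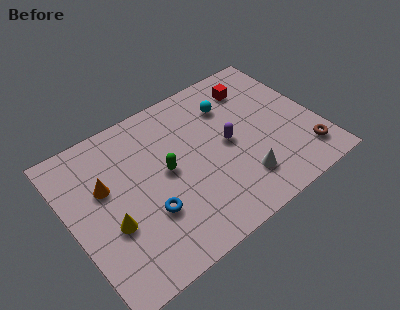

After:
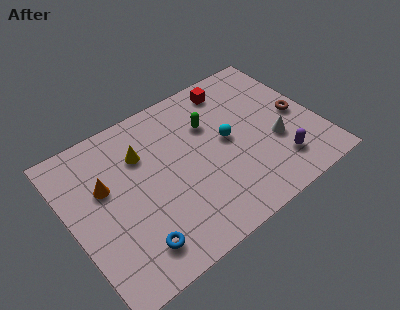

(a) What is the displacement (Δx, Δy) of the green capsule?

(2.4, 1.3)

From the two frames, the green capsule sits at roughly (4.6, 4.3) before and (7.0, 5.6) after.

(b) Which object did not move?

the orange cone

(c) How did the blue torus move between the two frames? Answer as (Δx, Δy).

(-0.9, -1.2)

From the two frames, the blue torus sits at roughly (3.4, 2.7) before and (2.5, 1.5) after.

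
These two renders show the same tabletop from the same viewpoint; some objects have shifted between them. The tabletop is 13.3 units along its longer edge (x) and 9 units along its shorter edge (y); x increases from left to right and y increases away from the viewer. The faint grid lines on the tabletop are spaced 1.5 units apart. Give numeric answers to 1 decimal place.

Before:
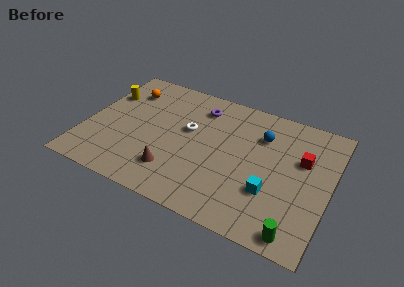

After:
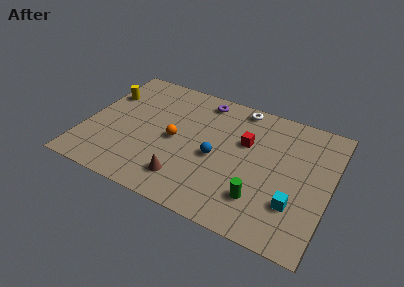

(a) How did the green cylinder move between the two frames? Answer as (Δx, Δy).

(-2.1, 1.3)

The green cylinder was at about (11.9, 0.9) and moved to about (9.8, 2.2).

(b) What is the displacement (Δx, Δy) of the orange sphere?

(3.1, -2.6)

The orange sphere was at about (1.8, 6.9) and moved to about (4.9, 4.3).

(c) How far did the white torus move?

3.8

The white torus was near (5.5, 5.3) before and (8.0, 8.1) after, so it travelled √(2.5² + 2.8²) ≈ 3.8 units.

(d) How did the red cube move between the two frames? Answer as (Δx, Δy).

(-3.1, 0.0)

The red cube started near (11.7, 5.7) and ended near (8.6, 5.7).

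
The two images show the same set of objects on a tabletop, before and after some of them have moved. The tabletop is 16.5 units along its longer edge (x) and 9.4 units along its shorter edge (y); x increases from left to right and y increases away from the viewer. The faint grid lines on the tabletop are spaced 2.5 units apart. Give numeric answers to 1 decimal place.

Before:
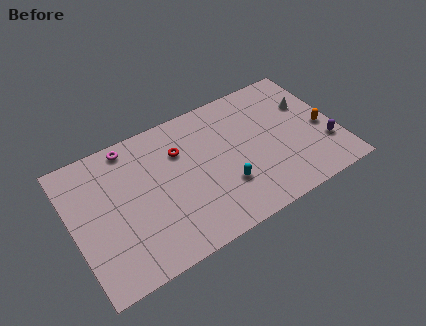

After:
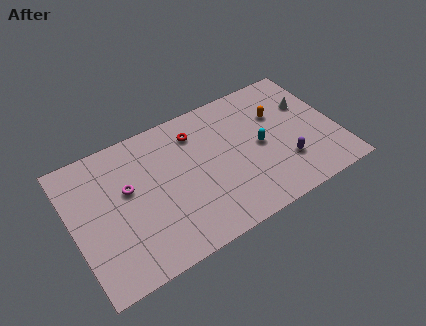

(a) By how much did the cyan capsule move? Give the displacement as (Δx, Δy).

(2.5, 1.7)

From the two frames, the cyan capsule sits at roughly (9.2, 2.9) before and (11.7, 4.6) after.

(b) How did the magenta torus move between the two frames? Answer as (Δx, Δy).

(-0.5, -2.8)

The magenta torus started near (4.0, 8.4) and ended near (3.5, 5.6).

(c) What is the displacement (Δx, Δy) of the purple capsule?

(-2.6, -0.1)

The purple capsule was at about (15.6, 2.8) and moved to about (13.0, 2.7).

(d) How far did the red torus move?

1.4

From (6.9, 6.6) to (8.0, 7.4), the red torus covered √(1.1² + 0.8²) ≈ 1.4 units.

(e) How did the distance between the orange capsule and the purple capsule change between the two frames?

+2.3

Before: roughly 1.3 units apart; after: 3.6. That's 2.3 units further apart.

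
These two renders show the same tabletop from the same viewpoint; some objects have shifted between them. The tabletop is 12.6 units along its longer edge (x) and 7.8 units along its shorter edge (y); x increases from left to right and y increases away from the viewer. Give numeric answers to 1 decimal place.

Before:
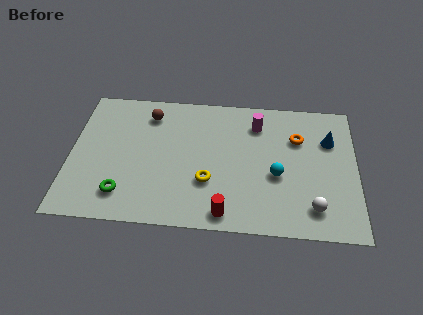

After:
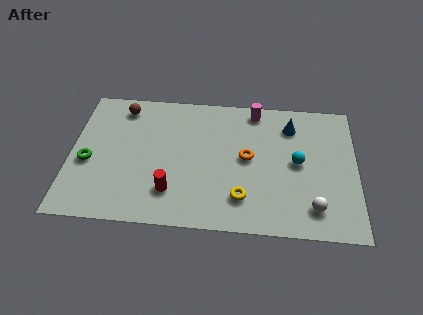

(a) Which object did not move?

the white sphere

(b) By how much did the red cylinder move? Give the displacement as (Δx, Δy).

(-2.4, 1.0)

From the two frames, the red cylinder sits at roughly (6.9, 0.9) before and (4.5, 1.9) after.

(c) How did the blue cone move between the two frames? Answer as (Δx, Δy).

(-1.7, 0.7)

From the two frames, the blue cone sits at roughly (11.4, 5.4) before and (9.7, 6.1) after.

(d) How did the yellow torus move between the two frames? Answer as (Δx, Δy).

(1.5, -0.8)

From the two frames, the yellow torus sits at roughly (6.1, 2.6) before and (7.6, 1.8) after.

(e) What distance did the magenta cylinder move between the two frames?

0.8

From (8.2, 6.1) to (8.1, 6.9), the magenta cylinder covered √(0.1² + 0.8²) ≈ 0.8 units.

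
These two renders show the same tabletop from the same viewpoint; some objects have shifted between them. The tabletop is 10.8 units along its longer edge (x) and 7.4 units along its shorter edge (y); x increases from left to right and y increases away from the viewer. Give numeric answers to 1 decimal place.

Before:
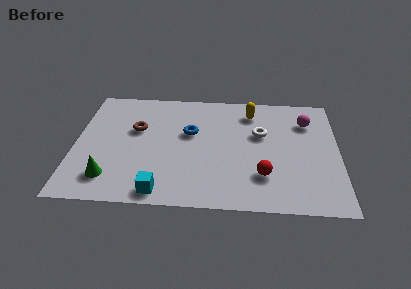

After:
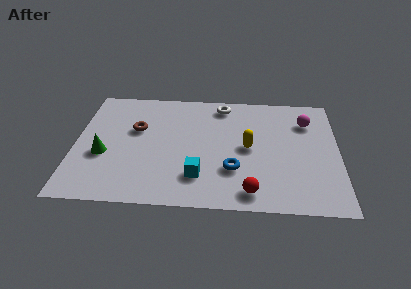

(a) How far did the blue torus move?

2.8

The blue torus moved from about (4.7, 4.5) to (6.5, 2.3), a distance of √(1.8² + 2.2²) ≈ 2.8.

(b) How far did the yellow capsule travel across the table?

2.3

The yellow capsule was near (7.2, 6.0) before and (7.1, 3.7) after, so it travelled √(0.1² + 2.3²) ≈ 2.3 units.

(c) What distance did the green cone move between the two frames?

1.4

The green cone moved from about (1.5, 1.5) to (1.2, 2.9), a distance of √(0.3² + 1.4²) ≈ 1.4.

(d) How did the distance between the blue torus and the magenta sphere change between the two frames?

-0.5

The distance was about 4.9 in the first image and 4.4 in the second, so they moved 0.5 units closer together.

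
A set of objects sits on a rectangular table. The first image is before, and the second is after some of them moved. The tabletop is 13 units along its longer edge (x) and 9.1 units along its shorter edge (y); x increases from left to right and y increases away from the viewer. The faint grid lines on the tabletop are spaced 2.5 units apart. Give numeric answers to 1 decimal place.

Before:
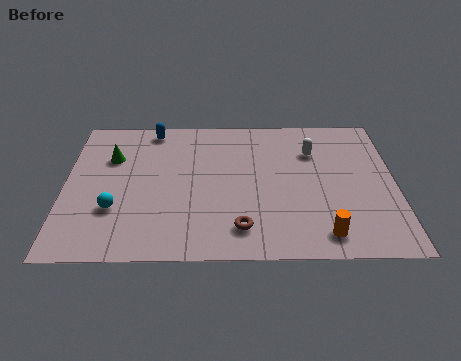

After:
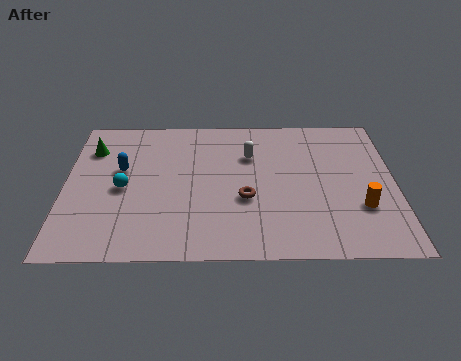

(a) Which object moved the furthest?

the blue capsule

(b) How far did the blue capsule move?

3.0

From (3.4, 8.1) to (2.2, 5.4), the blue capsule covered √(1.2² + 2.7²) ≈ 3.0 units.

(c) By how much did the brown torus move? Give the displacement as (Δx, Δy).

(0.2, 1.8)

The brown torus was at about (6.9, 1.7) and moved to about (7.1, 3.5).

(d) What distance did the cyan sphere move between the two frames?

1.3

The cyan sphere was near (2.0, 2.9) before and (2.3, 4.2) after, so it travelled √(0.3² + 1.3²) ≈ 1.3 units.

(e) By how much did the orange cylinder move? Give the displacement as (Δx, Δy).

(1.5, 1.6)

From the two frames, the orange cylinder sits at roughly (10.1, 1.3) before and (11.6, 2.9) after.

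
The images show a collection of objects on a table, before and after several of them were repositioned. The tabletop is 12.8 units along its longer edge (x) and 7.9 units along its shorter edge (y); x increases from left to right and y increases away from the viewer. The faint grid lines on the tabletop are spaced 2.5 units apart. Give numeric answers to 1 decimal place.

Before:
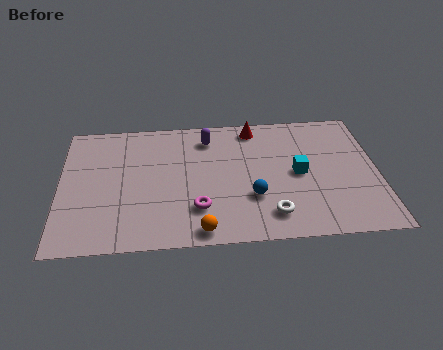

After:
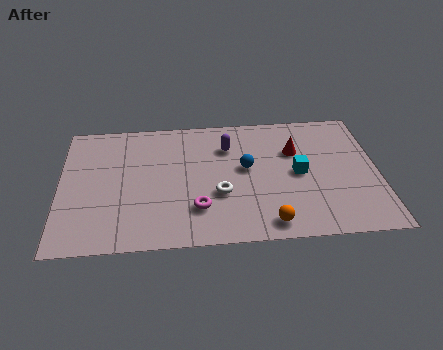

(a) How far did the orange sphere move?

2.7

The orange sphere moved from about (5.6, 0.8) to (8.3, 1.0), a distance of √(2.7² + 0.2²) ≈ 2.7.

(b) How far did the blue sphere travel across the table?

1.8

The blue sphere was near (7.7, 2.6) before and (7.5, 4.4) after, so it travelled √(0.2² + 1.8²) ≈ 1.8 units.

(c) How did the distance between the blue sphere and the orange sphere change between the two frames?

+0.7

They were about 2.8 units apart before and 3.5 after — 0.7 units further apart.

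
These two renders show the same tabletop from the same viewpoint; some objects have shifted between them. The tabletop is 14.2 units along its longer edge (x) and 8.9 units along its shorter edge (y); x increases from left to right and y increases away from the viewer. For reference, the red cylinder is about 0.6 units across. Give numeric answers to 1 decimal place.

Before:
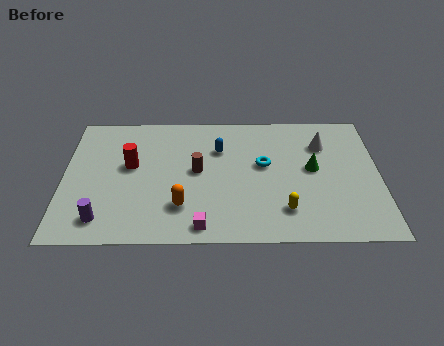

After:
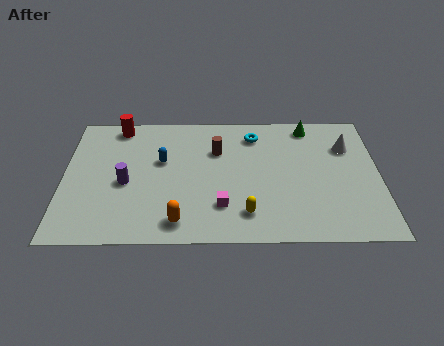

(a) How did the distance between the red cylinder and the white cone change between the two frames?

+1.7

They were about 8.8 units apart before and 10.5 after — 1.7 units further apart.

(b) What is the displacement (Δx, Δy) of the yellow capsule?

(-1.7, -0.2)

The yellow capsule started near (9.9, 2.0) and ended near (8.2, 1.8).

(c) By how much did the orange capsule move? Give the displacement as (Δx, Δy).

(-0.1, -1.0)

The orange capsule started near (5.3, 2.3) and ended near (5.2, 1.3).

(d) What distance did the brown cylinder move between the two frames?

1.7

The brown cylinder was near (6.0, 4.7) before and (6.9, 6.1) after, so it travelled √(0.9² + 1.4²) ≈ 1.7 units.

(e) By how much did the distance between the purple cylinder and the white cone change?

-0.8

Before: roughly 11.1 units apart; after: 10.3. That's 0.8 units closer together.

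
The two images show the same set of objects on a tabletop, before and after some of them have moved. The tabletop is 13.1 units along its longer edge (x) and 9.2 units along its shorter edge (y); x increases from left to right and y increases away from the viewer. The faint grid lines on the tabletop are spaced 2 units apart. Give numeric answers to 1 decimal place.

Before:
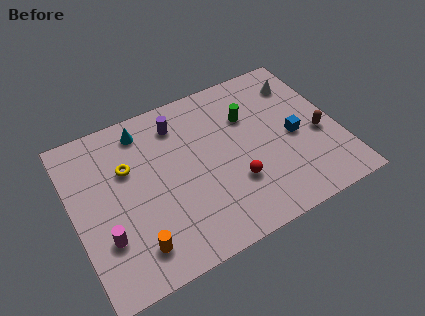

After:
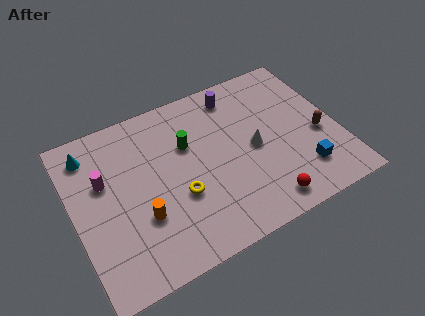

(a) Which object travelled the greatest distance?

the white cone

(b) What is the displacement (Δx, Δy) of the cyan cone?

(-2.7, -0.2)

From the two frames, the cyan cone sits at roughly (3.8, 7.8) before and (1.1, 7.6) after.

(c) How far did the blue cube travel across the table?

2.1

The blue cube moved from about (10.9, 4.2) to (11.0, 2.1), a distance of √(0.1² + 2.1²) ≈ 2.1.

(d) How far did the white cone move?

4.0

The white cone was near (11.7, 7.2) before and (8.9, 4.4) after, so it travelled √(2.8² + 2.8²) ≈ 4.0 units.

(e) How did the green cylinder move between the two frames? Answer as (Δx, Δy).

(-3.1, -0.3)

From the two frames, the green cylinder sits at roughly (8.9, 6.3) before and (5.8, 6.0) after.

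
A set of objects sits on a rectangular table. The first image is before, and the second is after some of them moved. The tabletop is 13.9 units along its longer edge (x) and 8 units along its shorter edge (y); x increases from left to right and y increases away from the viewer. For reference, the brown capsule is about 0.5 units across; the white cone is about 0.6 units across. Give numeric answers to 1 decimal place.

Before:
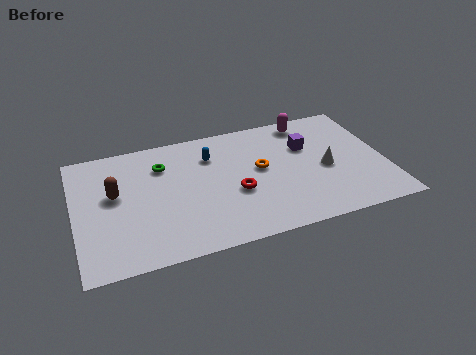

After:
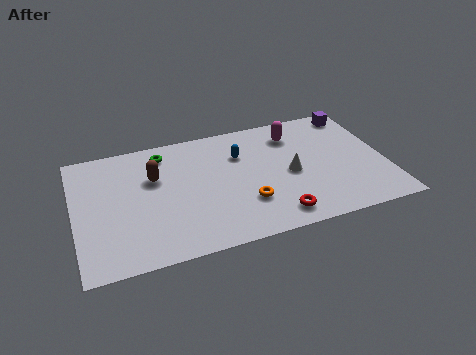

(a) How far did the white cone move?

1.6

The white cone was near (11.2, 3.6) before and (9.6, 3.7) after, so it travelled √(1.6² + 0.1²) ≈ 1.6 units.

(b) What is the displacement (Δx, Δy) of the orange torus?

(-0.8, -2.0)

From the two frames, the orange torus sits at roughly (8.3, 4.4) before and (7.5, 2.4) after.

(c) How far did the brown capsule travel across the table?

1.9

The brown capsule was near (1.8, 4.6) before and (3.6, 5.2) after, so it travelled √(1.8² + 0.6²) ≈ 1.9 units.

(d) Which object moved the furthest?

the purple cube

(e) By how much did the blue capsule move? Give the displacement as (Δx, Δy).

(1.3, -0.3)

From the two frames, the blue capsule sits at roughly (6.2, 5.9) before and (7.5, 5.6) after.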